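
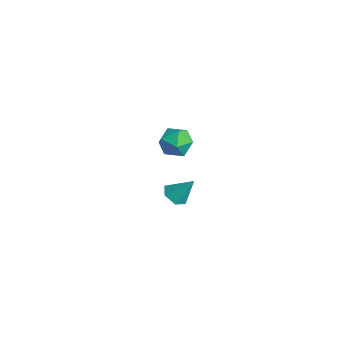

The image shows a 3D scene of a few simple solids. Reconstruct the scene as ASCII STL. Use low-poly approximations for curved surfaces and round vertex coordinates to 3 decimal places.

solid 
facet normal -0.831 0.481 0.280
outer loop
vertex 0.107 0.052 2.594
vertex 0.152 -0.348 3.415
vertex 0.569 0.454 3.273
endloop
endfacet
facet normal -0.463 0.864 -0.196
outer loop
vertex 0.107 0.052 2.594
vertex 0.569 0.454 3.273
vertex 0.915 0.447 2.426
endloop
endfacet
facet normal -0.395 0.472 -0.789
outer loop
vertex 0.107 0.052 2.594
vertex 0.915 0.447 2.426
vertex 0.712 -0.36 2.045
endloop
endfacet
facet normal -0.719 -0.153 -0.678
outer loop
vertex 0.107 0.052 2.594
vertex 0.712 -0.36 2.045
vertex 0.24 -0.85 2.656
endloop
endfacet
facet normal -0.989 -0.147 -0.017
outer loop
vertex 0.107 0.052 2.594
vertex 0.24 -0.85 2.656
vertex 0.152 -0.348 3.415
endloop
endfacet
facet normal 0.190 0.979 0.070
outer loop
vertex 0.915 0.447 2.426
vertex 0.569 0.454 3.273
vertex 1.46 0.29 3.144
endloop
endfacet
facet normal -0.405 0.360 0.840
outer loop
vertex 0.569 0.454 3.273
vertex 0.152 -0.348 3.415
vertex 0.988 -0.2 3.755
endloop
endfacet
facet normal -0.662 -0.658 0.359
outer loop
vertex 0.152 -0.348 3.415
vertex 0.24 -0.85 2.656
vertex 0.785 -1.007 3.374
endloop
endfacet
facet normal -0.226 -0.668 -0.710
outer loop
vertex 0.24 -0.85 2.656
vertex 0.712 -0.36 2.045
vertex 1.131 -1.014 2.527
endloop
endfacet
facet normal 0.301 0.344 -0.889
outer loop
vertex 0.712 -0.36 2.045
vertex 0.915 0.447 2.426
vertex 1.548 -0.212 2.385
endloop
endfacet
facet normal 0.719 0.153 0.678
outer loop
vertex 1.593 -0.612 3.206
vertex 1.46 0.29 3.144
vertex 0.988 -0.2 3.755
endloop
endfacet
facet normal 0.395 -0.472 0.789
outer loop
vertex 1.593 -0.612 3.206
vertex 0.988 -0.2 3.755
vertex 0.785 -1.007 3.374
endloop
endfacet
facet normal 0.463 -0.864 0.196
outer loop
vertex 1.593 -0.612 3.206
vertex 0.785 -1.007 3.374
vertex 1.131 -1.014 2.527
endloop
endfacet
facet normal 0.831 -0.481 -0.280
outer loop
vertex 1.593 -0.612 3.206
vertex 1.131 -1.014 2.527
vertex 1.548 -0.212 2.385
endloop
endfacet
facet normal 0.989 0.147 0.017
outer loop
vertex 1.593 -0.612 3.206
vertex 1.548 -0.212 2.385
vertex 1.46 0.29 3.144
endloop
endfacet
facet normal 0.226 0.668 0.710
outer loop
vertex 0.988 -0.2 3.755
vertex 1.46 0.29 3.144
vertex 0.569 0.454 3.273
endloop
endfacet
facet normal -0.301 -0.344 0.889
outer loop
vertex 0.785 -1.007 3.374
vertex 0.988 -0.2 3.755
vertex 0.152 -0.348 3.415
endloop
endfacet
facet normal -0.190 -0.979 -0.070
outer loop
vertex 1.131 -1.014 2.527
vertex 0.785 -1.007 3.374
vertex 0.24 -0.85 2.656
endloop
endfacet
facet normal 0.405 -0.360 -0.840
outer loop
vertex 1.548 -0.212 2.385
vertex 1.131 -1.014 2.527
vertex 0.712 -0.36 2.045
endloop
endfacet
facet normal 0.662 0.658 -0.359
outer loop
vertex 1.46 0.29 3.144
vertex 1.548 -0.212 2.385
vertex 0.915 0.447 2.426
endloop
endfacet
facet normal -0.358 -0.509 -0.783
outer loop
vertex -1.409 0.835 -3.838
vertex -2.068 1.158 -3.747
vertex -1.559 1.471 -4.183
endloop
endfacet
facet normal 0.979 0.193 -0.070
outer loop
vertex -1.409 0.835 -3.838
vertex -1.559 1.471 -4.183
vertex -1.532 1.922 -2.573
endloop
endfacet
facet normal -0.357 -0.510 -0.783
outer loop
vertex -1.559 1.471 -4.183
vertex -2.068 1.158 -3.747
vertex -2.219 1.795 -4.093
endloop
endfacet
facet normal 0.398 0.882 -0.254
outer loop
vertex -1.559 1.471 -4.183
vertex -2.219 1.795 -4.093
vertex -1.532 1.922 -2.573
endloop
endfacet
facet normal -0.357 -0.510 -0.783
outer loop
vertex -2.219 1.795 -4.093
vertex -2.068 1.158 -3.747
vertex -2.728 1.481 -3.656
endloop
endfacet
facet normal -0.441 0.889 0.125
outer loop
vertex -2.219 1.795 -4.093
vertex -2.728 1.481 -3.656
vertex -1.532 1.922 -2.573
endloop
endfacet
facet normal -0.357 -0.509 -0.783
outer loop
vertex -2.728 1.481 -3.656
vertex -2.068 1.158 -3.747
vertex -2.577 0.845 -3.311
endloop
endfacet
facet normal -0.698 0.207 0.686
outer loop
vertex -2.728 1.481 -3.656
vertex -2.577 0.845 -3.311
vertex -1.532 1.922 -2.573
endloop
endfacet
facet normal -0.358 -0.508 -0.783
outer loop
vertex -2.577 0.845 -3.311
vertex -2.068 1.158 -3.747
vertex -1.918 0.521 -3.402
endloop
endfacet
facet normal -0.117 -0.482 0.869
outer loop
vertex -2.577 0.845 -3.311
vertex -1.918 0.521 -3.402
vertex -1.532 1.922 -2.573
endloop
endfacet
facet normal -0.357 -0.508 -0.783
outer loop
vertex -1.918 0.521 -3.402
vertex -2.068 1.158 -3.747
vertex -1.409 0.835 -3.838
endloop
endfacet
facet normal 0.722 -0.489 0.490
outer loop
vertex -1.918 0.521 -3.402
vertex -1.409 0.835 -3.838
vertex -1.532 1.922 -2.573
endloop
endfacet

endsolid


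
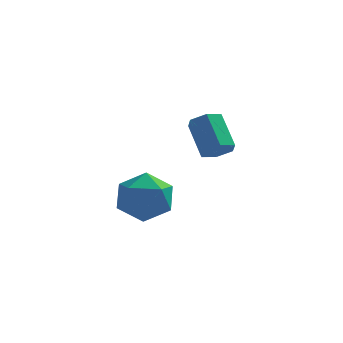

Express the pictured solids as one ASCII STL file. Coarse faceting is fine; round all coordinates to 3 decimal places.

solid 
facet normal -0.546 -0.005 0.838
outer loop
vertex -4.301 3.037 -1.61
vertex -3.784 1.959 -1.28
vertex -3.262 3.029 -0.933
endloop
endfacet
facet normal -0.405 0.663 0.630
outer loop
vertex -4.301 3.037 -1.61
vertex -3.262 3.029 -0.933
vertex -3.388 3.838 -1.865
endloop
endfacet
facet normal -0.664 0.747 -0.030
outer loop
vertex -4.301 3.037 -1.61
vertex -3.388 3.838 -1.865
vertex -3.989 3.267 -2.789
endloop
endfacet
facet normal -0.964 0.131 -0.230
outer loop
vertex -4.301 3.037 -1.61
vertex -3.989 3.267 -2.789
vertex -4.233 2.106 -2.427
endloop
endfacet
facet normal -0.892 -0.334 0.306
outer loop
vertex -4.301 3.037 -1.61
vertex -4.233 2.106 -2.427
vertex -3.784 1.959 -1.28
endloop
endfacet
facet normal 0.304 0.739 0.601
outer loop
vertex -3.388 3.838 -1.865
vertex -3.262 3.029 -0.933
vertex -2.307 3.254 -1.693
endloop
endfacet
facet normal 0.076 -0.341 0.937
outer loop
vertex -3.262 3.029 -0.933
vertex -3.784 1.959 -1.28
vertex -2.551 2.093 -1.331
endloop
endfacet
facet normal -0.483 -0.872 0.077
outer loop
vertex -3.784 1.959 -1.28
vertex -4.233 2.106 -2.427
vertex -3.152 1.522 -2.255
endloop
endfacet
facet normal -0.601 -0.120 -0.790
outer loop
vertex -4.233 2.106 -2.427
vertex -3.989 3.267 -2.789
vertex -3.278 2.331 -3.187
endloop
endfacet
facet normal -0.115 0.877 -0.467
outer loop
vertex -3.989 3.267 -2.789
vertex -3.388 3.838 -1.865
vertex -2.756 3.401 -2.84
endloop
endfacet
facet normal 0.964 -0.131 0.230
outer loop
vertex -2.239 2.323 -2.51
vertex -2.307 3.254 -1.693
vertex -2.551 2.093 -1.331
endloop
endfacet
facet normal 0.664 -0.747 0.030
outer loop
vertex -2.239 2.323 -2.51
vertex -2.551 2.093 -1.331
vertex -3.152 1.522 -2.255
endloop
endfacet
facet normal 0.405 -0.663 -0.630
outer loop
vertex -2.239 2.323 -2.51
vertex -3.152 1.522 -2.255
vertex -3.278 2.331 -3.187
endloop
endfacet
facet normal 0.546 0.005 -0.838
outer loop
vertex -2.239 2.323 -2.51
vertex -3.278 2.331 -3.187
vertex -2.756 3.401 -2.84
endloop
endfacet
facet normal 0.892 0.334 -0.306
outer loop
vertex -2.239 2.323 -2.51
vertex -2.756 3.401 -2.84
vertex -2.307 3.254 -1.693
endloop
endfacet
facet normal 0.601 0.120 0.790
outer loop
vertex -2.551 2.093 -1.331
vertex -2.307 3.254 -1.693
vertex -3.262 3.029 -0.933
endloop
endfacet
facet normal 0.115 -0.877 0.467
outer loop
vertex -3.152 1.522 -2.255
vertex -2.551 2.093 -1.331
vertex -3.784 1.959 -1.28
endloop
endfacet
facet normal -0.304 -0.739 -0.601
outer loop
vertex -3.278 2.331 -3.187
vertex -3.152 1.522 -2.255
vertex -4.233 2.106 -2.427
endloop
endfacet
facet normal -0.076 0.341 -0.937
outer loop
vertex -2.756 3.401 -2.84
vertex -3.278 2.331 -3.187
vertex -3.989 3.267 -2.789
endloop
endfacet
facet normal 0.483 0.872 -0.077
outer loop
vertex -2.307 3.254 -1.693
vertex -2.756 3.401 -2.84
vertex -3.388 3.838 -1.865
endloop
endfacet
facet normal 0.381 -0.637 -0.670
outer loop
vertex 0.158 1.228 1.201
vertex -0.313 0.767 1.371
vertex -0.438 1.215 0.874
endloop
endfacet
facet normal 0.293 0.771 -0.565
outer loop
vertex 0.158 1.228 1.201
vertex -0.438 1.215 0.874
vertex -0.456 2.253 2.28
endloop
endfacet
facet normal 0.293 0.771 -0.565
outer loop
vertex -0.456 2.253 2.28
vertex -0.438 1.215 0.874
vertex -1.052 2.24 1.953
endloop
endfacet
facet normal -0.382 0.637 0.670
outer loop
vertex -0.456 2.253 2.28
vertex -1.052 2.24 1.953
vertex -0.927 1.793 2.449
endloop
endfacet
facet normal 0.381 -0.637 -0.670
outer loop
vertex -0.438 1.215 0.874
vertex -0.313 0.767 1.371
vertex -0.909 0.754 1.044
endloop
endfacet
facet normal -0.613 0.369 -0.699
outer loop
vertex -0.438 1.215 0.874
vertex -0.909 0.754 1.044
vertex -1.052 2.24 1.953
endloop
endfacet
facet normal -0.612 0.369 -0.700
outer loop
vertex -1.052 2.24 1.953
vertex -0.909 0.754 1.044
vertex -1.523 1.78 2.122
endloop
endfacet
facet normal -0.382 0.637 0.670
outer loop
vertex -1.052 2.24 1.953
vertex -1.523 1.78 2.122
vertex -0.927 1.793 2.449
endloop
endfacet
facet normal 0.382 -0.637 -0.670
outer loop
vertex -0.909 0.754 1.044
vertex -0.313 0.767 1.371
vertex -0.784 0.307 1.54
endloop
endfacet
facet normal -0.906 -0.402 -0.134
outer loop
vertex -0.909 0.754 1.044
vertex -0.784 0.307 1.54
vertex -1.523 1.78 2.122
endloop
endfacet
facet normal -0.906 -0.402 -0.134
outer loop
vertex -1.523 1.78 2.122
vertex -0.784 0.307 1.54
vertex -1.398 1.332 2.619
endloop
endfacet
facet normal -0.381 0.637 0.670
outer loop
vertex -1.523 1.78 2.122
vertex -1.398 1.332 2.619
vertex -0.927 1.793 2.449
endloop
endfacet
facet normal 0.382 -0.637 -0.670
outer loop
vertex -0.784 0.307 1.54
vertex -0.313 0.767 1.371
vertex -0.188 0.32 1.867
endloop
endfacet
facet normal -0.293 -0.771 0.565
outer loop
vertex -0.784 0.307 1.54
vertex -0.188 0.32 1.867
vertex -1.398 1.332 2.619
endloop
endfacet
facet normal -0.293 -0.771 0.565
outer loop
vertex -1.398 1.332 2.619
vertex -0.188 0.32 1.867
vertex -0.802 1.345 2.946
endloop
endfacet
facet normal -0.381 0.637 0.670
outer loop
vertex -1.398 1.332 2.619
vertex -0.802 1.345 2.946
vertex -0.927 1.793 2.449
endloop
endfacet
facet normal 0.382 -0.637 -0.670
outer loop
vertex -0.188 0.32 1.867
vertex -0.313 0.767 1.371
vertex 0.283 0.78 1.698
endloop
endfacet
facet normal 0.612 -0.370 0.699
outer loop
vertex -0.188 0.32 1.867
vertex 0.283 0.78 1.698
vertex -0.802 1.345 2.946
endloop
endfacet
facet normal 0.613 -0.368 0.699
outer loop
vertex -0.802 1.345 2.946
vertex 0.283 0.78 1.698
vertex -0.331 1.806 2.776
endloop
endfacet
facet normal -0.381 0.637 0.670
outer loop
vertex -0.802 1.345 2.946
vertex -0.331 1.806 2.776
vertex -0.927 1.793 2.449
endloop
endfacet
facet normal 0.381 -0.637 -0.670
outer loop
vertex 0.283 0.78 1.698
vertex -0.313 0.767 1.371
vertex 0.158 1.228 1.201
endloop
endfacet
facet normal 0.906 0.401 0.134
outer loop
vertex 0.283 0.78 1.698
vertex 0.158 1.228 1.201
vertex -0.331 1.806 2.776
endloop
endfacet
facet normal 0.906 0.402 0.134
outer loop
vertex -0.331 1.806 2.776
vertex 0.158 1.228 1.201
vertex -0.456 2.253 2.28
endloop
endfacet
facet normal -0.382 0.637 0.670
outer loop
vertex -0.331 1.806 2.776
vertex -0.456 2.253 2.28
vertex -0.927 1.793 2.449
endloop
endfacet

endsolid


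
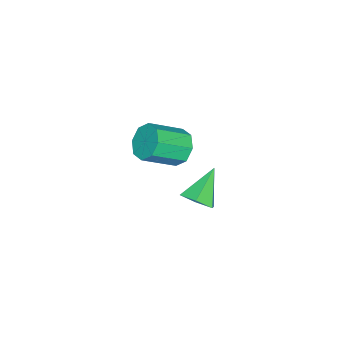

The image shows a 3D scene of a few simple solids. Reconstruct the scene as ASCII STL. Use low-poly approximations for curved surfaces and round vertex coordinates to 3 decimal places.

solid 
facet normal 0.731 -0.131 -0.670
outer loop
vertex 0.498 2.869 -2.09
vertex -0.217 2.648 -2.827
vertex 0.096 3.64 -2.679
endloop
endfacet
facet normal 0.239 0.665 0.708
outer loop
vertex 0.498 2.869 -2.09
vertex 0.096 3.64 -2.679
vertex -1.803 2.932 -1.373
endloop
endfacet
facet normal 0.731 -0.131 -0.670
outer loop
vertex 0.096 3.64 -2.679
vertex -0.217 2.648 -2.827
vertex -0.619 3.419 -3.416
endloop
endfacet
facet normal -0.328 0.944 0.035
outer loop
vertex 0.096 3.64 -2.679
vertex -0.619 3.419 -3.416
vertex -1.803 2.932 -1.373
endloop
endfacet
facet normal 0.731 -0.131 -0.670
outer loop
vertex -0.619 3.419 -3.416
vertex -0.217 2.648 -2.827
vertex -0.931 2.427 -3.563
endloop
endfacet
facet normal -0.849 0.328 -0.414
outer loop
vertex -0.619 3.419 -3.416
vertex -0.931 2.427 -3.563
vertex -1.803 2.932 -1.373
endloop
endfacet
facet normal 0.731 -0.131 -0.670
outer loop
vertex -0.931 2.427 -3.563
vertex -0.217 2.648 -2.827
vertex -0.529 1.657 -2.974
endloop
endfacet
facet normal -0.803 -0.565 -0.190
outer loop
vertex -0.931 2.427 -3.563
vertex -0.529 1.657 -2.974
vertex -1.803 2.932 -1.373
endloop
endfacet
facet normal 0.731 -0.131 -0.669
outer loop
vertex -0.529 1.657 -2.974
vertex -0.217 2.648 -2.827
vertex 0.185 1.878 -2.237
endloop
endfacet
facet normal -0.237 -0.843 0.483
outer loop
vertex -0.529 1.657 -2.974
vertex 0.185 1.878 -2.237
vertex -1.803 2.932 -1.373
endloop
endfacet
facet normal 0.731 -0.132 -0.670
outer loop
vertex 0.185 1.878 -2.237
vertex -0.217 2.648 -2.827
vertex 0.498 2.869 -2.09
endloop
endfacet
facet normal 0.284 -0.228 0.931
outer loop
vertex 0.185 1.878 -2.237
vertex 0.498 2.869 -2.09
vertex -1.803 2.932 -1.373
endloop
endfacet
facet normal -0.597 0.589 -0.544
outer loop
vertex 1.737 2.912 2.677
vertex 0.951 2.19 2.757
vertex 1.262 3.037 3.333
endloop
endfacet
facet normal 0.555 0.793 0.251
outer loop
vertex 1.737 2.912 2.677
vertex 1.262 3.037 3.333
vertex 3.014 1.651 3.843
endloop
endfacet
facet normal 0.555 0.793 0.250
outer loop
vertex 3.014 1.651 3.843
vertex 1.262 3.037 3.333
vertex 2.54 1.776 4.498
endloop
endfacet
facet normal 0.597 -0.589 0.544
outer loop
vertex 3.014 1.651 3.843
vertex 2.54 1.776 4.498
vertex 2.229 0.93 3.923
endloop
endfacet
facet normal -0.597 0.589 -0.544
outer loop
vertex 1.262 3.037 3.333
vertex 0.951 2.19 2.757
vertex 0.606 2.666 3.651
endloop
endfacet
facet normal -0.018 0.669 0.743
outer loop
vertex 1.262 3.037 3.333
vertex 0.606 2.666 3.651
vertex 2.54 1.776 4.498
endloop
endfacet
facet normal -0.017 0.669 0.743
outer loop
vertex 2.54 1.776 4.498
vertex 0.606 2.666 3.651
vertex 1.883 1.405 4.817
endloop
endfacet
facet normal 0.597 -0.589 0.544
outer loop
vertex 2.54 1.776 4.498
vertex 1.883 1.405 4.817
vertex 2.229 0.93 3.923
endloop
endfacet
facet normal -0.596 0.590 -0.544
outer loop
vertex 0.606 2.666 3.651
vertex 0.951 2.19 2.757
vertex 0.151 2.017 3.446
endloop
endfacet
facet normal -0.579 0.153 0.800
outer loop
vertex 0.606 2.666 3.651
vertex 0.151 2.017 3.446
vertex 1.883 1.405 4.817
endloop
endfacet
facet normal -0.580 0.152 0.800
outer loop
vertex 1.883 1.405 4.817
vertex 0.151 2.017 3.446
vertex 1.428 0.756 4.611
endloop
endfacet
facet normal 0.596 -0.590 0.544
outer loop
vertex 1.883 1.405 4.817
vertex 1.428 0.756 4.611
vertex 2.229 0.93 3.923
endloop
endfacet
facet normal -0.597 0.589 -0.545
outer loop
vertex 0.151 2.017 3.446
vertex 0.951 2.19 2.757
vertex 0.166 1.469 2.837
endloop
endfacet
facet normal -0.802 -0.454 0.388
outer loop
vertex 0.151 2.017 3.446
vertex 0.166 1.469 2.837
vertex 1.428 0.756 4.611
endloop
endfacet
facet normal -0.802 -0.453 0.389
outer loop
vertex 1.428 0.756 4.611
vertex 0.166 1.469 2.837
vertex 1.443 0.208 4.003
endloop
endfacet
facet normal 0.596 -0.589 0.545
outer loop
vertex 1.428 0.756 4.611
vertex 1.443 0.208 4.003
vertex 2.229 0.93 3.923
endloop
endfacet
facet normal -0.597 0.589 -0.544
outer loop
vertex 0.166 1.469 2.837
vertex 0.951 2.19 2.757
vertex 0.64 1.344 2.182
endloop
endfacet
facet normal -0.555 -0.793 -0.250
outer loop
vertex 0.166 1.469 2.837
vertex 0.64 1.344 2.182
vertex 1.443 0.208 4.003
endloop
endfacet
facet normal -0.555 -0.793 -0.250
outer loop
vertex 1.443 0.208 4.003
vertex 0.64 1.344 2.182
vertex 1.918 0.083 3.347
endloop
endfacet
facet normal 0.597 -0.589 0.544
outer loop
vertex 1.443 0.208 4.003
vertex 1.918 0.083 3.347
vertex 2.229 0.93 3.923
endloop
endfacet
facet normal -0.597 0.589 -0.544
outer loop
vertex 0.64 1.344 2.182
vertex 0.951 2.19 2.757
vertex 1.297 1.715 1.863
endloop
endfacet
facet normal 0.017 -0.669 -0.743
outer loop
vertex 0.64 1.344 2.182
vertex 1.297 1.715 1.863
vertex 1.918 0.083 3.347
endloop
endfacet
facet normal 0.018 -0.669 -0.743
outer loop
vertex 1.918 0.083 3.347
vertex 1.297 1.715 1.863
vertex 2.574 0.454 3.029
endloop
endfacet
facet normal 0.597 -0.589 0.544
outer loop
vertex 1.918 0.083 3.347
vertex 2.574 0.454 3.029
vertex 2.229 0.93 3.923
endloop
endfacet
facet normal -0.596 0.590 -0.544
outer loop
vertex 1.297 1.715 1.863
vertex 0.951 2.19 2.757
vertex 1.752 2.364 2.069
endloop
endfacet
facet normal 0.580 -0.153 -0.800
outer loop
vertex 1.297 1.715 1.863
vertex 1.752 2.364 2.069
vertex 2.574 0.454 3.029
endloop
endfacet
facet normal 0.579 -0.153 -0.801
outer loop
vertex 2.574 0.454 3.029
vertex 1.752 2.364 2.069
vertex 3.029 1.103 3.234
endloop
endfacet
facet normal 0.596 -0.590 0.544
outer loop
vertex 2.574 0.454 3.029
vertex 3.029 1.103 3.234
vertex 2.229 0.93 3.923
endloop
endfacet
facet normal -0.596 0.589 -0.545
outer loop
vertex 1.752 2.364 2.069
vertex 0.951 2.19 2.757
vertex 1.737 2.912 2.677
endloop
endfacet
facet normal 0.802 0.453 -0.389
outer loop
vertex 1.752 2.364 2.069
vertex 1.737 2.912 2.677
vertex 3.029 1.103 3.234
endloop
endfacet
facet normal 0.802 0.453 -0.388
outer loop
vertex 3.029 1.103 3.234
vertex 1.737 2.912 2.677
vertex 3.014 1.651 3.843
endloop
endfacet
facet normal 0.597 -0.589 0.545
outer loop
vertex 3.029 1.103 3.234
vertex 3.014 1.651 3.843
vertex 2.229 0.93 3.923
endloop
endfacet

endsolid


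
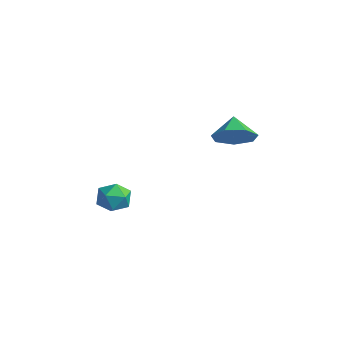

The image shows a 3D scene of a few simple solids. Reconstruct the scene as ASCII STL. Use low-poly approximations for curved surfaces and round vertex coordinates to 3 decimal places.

solid 
facet normal -0.592 0.114 0.798
outer loop
vertex -2.912 -0.833 0.254
vertex -2.878 -1.578 0.386
vertex -2.367 -1.114 0.699
endloop
endfacet
facet normal -0.200 0.699 0.686
outer loop
vertex -2.912 -0.833 0.254
vertex -2.367 -1.114 0.699
vertex -2.204 -0.573 0.195
endloop
endfacet
facet normal -0.342 0.939 0.030
outer loop
vertex -2.912 -0.833 0.254
vertex -2.204 -0.573 0.195
vertex -2.612 -0.702 -0.429
endloop
endfacet
facet normal -0.823 0.502 -0.265
outer loop
vertex -2.912 -0.833 0.254
vertex -2.612 -0.702 -0.429
vertex -3.029 -1.324 -0.311
endloop
endfacet
facet normal -0.978 -0.008 0.209
outer loop
vertex -2.912 -0.833 0.254
vertex -3.029 -1.324 -0.311
vertex -2.878 -1.578 0.386
endloop
endfacet
facet normal 0.488 0.512 0.707
outer loop
vertex -2.204 -0.573 0.195
vertex -2.367 -1.114 0.699
vertex -1.731 -1.156 0.291
endloop
endfacet
facet normal -0.148 -0.436 0.888
outer loop
vertex -2.367 -1.114 0.699
vertex -2.878 -1.578 0.386
vertex -2.148 -1.778 0.409
endloop
endfacet
facet normal -0.770 -0.635 -0.065
outer loop
vertex -2.878 -1.578 0.386
vertex -3.029 -1.324 -0.311
vertex -2.556 -1.907 -0.215
endloop
endfacet
facet normal -0.521 0.191 -0.832
outer loop
vertex -3.029 -1.324 -0.311
vertex -2.612 -0.702 -0.429
vertex -2.393 -1.366 -0.719
endloop
endfacet
facet normal 0.257 0.899 -0.354
outer loop
vertex -2.612 -0.702 -0.429
vertex -2.204 -0.573 0.195
vertex -1.882 -0.902 -0.406
endloop
endfacet
facet normal 0.823 -0.502 0.265
outer loop
vertex -1.848 -1.647 -0.274
vertex -1.731 -1.156 0.291
vertex -2.148 -1.778 0.409
endloop
endfacet
facet normal 0.342 -0.939 -0.030
outer loop
vertex -1.848 -1.647 -0.274
vertex -2.148 -1.778 0.409
vertex -2.556 -1.907 -0.215
endloop
endfacet
facet normal 0.200 -0.699 -0.686
outer loop
vertex -1.848 -1.647 -0.274
vertex -2.556 -1.907 -0.215
vertex -2.393 -1.366 -0.719
endloop
endfacet
facet normal 0.592 -0.114 -0.798
outer loop
vertex -1.848 -1.647 -0.274
vertex -2.393 -1.366 -0.719
vertex -1.882 -0.902 -0.406
endloop
endfacet
facet normal 0.978 0.008 -0.209
outer loop
vertex -1.848 -1.647 -0.274
vertex -1.882 -0.902 -0.406
vertex -1.731 -1.156 0.291
endloop
endfacet
facet normal 0.521 -0.191 0.832
outer loop
vertex -2.148 -1.778 0.409
vertex -1.731 -1.156 0.291
vertex -2.367 -1.114 0.699
endloop
endfacet
facet normal -0.257 -0.899 0.354
outer loop
vertex -2.556 -1.907 -0.215
vertex -2.148 -1.778 0.409
vertex -2.878 -1.578 0.386
endloop
endfacet
facet normal -0.488 -0.512 -0.707
outer loop
vertex -2.393 -1.366 -0.719
vertex -2.556 -1.907 -0.215
vertex -3.029 -1.324 -0.311
endloop
endfacet
facet normal 0.148 0.436 -0.888
outer loop
vertex -1.882 -0.902 -0.406
vertex -2.393 -1.366 -0.719
vertex -2.612 -0.702 -0.429
endloop
endfacet
facet normal 0.770 0.635 0.065
outer loop
vertex -1.731 -1.156 0.291
vertex -1.882 -0.902 -0.406
vertex -2.204 -0.573 0.195
endloop
endfacet
facet normal 0.642 -0.464 -0.610
outer loop
vertex -0.624 3.673 2.776
vertex -1.27 3.657 2.108
vertex -0.632 4.311 2.282
endloop
endfacet
facet normal 0.216 0.599 0.771
outer loop
vertex -0.624 3.673 2.776
vertex -0.632 4.311 2.282
vertex -1.97 4.163 2.772
endloop
endfacet
facet normal 0.642 -0.465 -0.609
outer loop
vertex -0.632 4.311 2.282
vertex -1.27 3.657 2.108
vertex -1.121 4.456 1.656
endloop
endfacet
facet normal -0.019 0.971 0.240
outer loop
vertex -0.632 4.311 2.282
vertex -1.121 4.456 1.656
vertex -1.97 4.163 2.772
endloop
endfacet
facet normal 0.642 -0.465 -0.610
outer loop
vertex -1.121 4.456 1.656
vertex -1.27 3.657 2.108
vertex -1.722 4.0 1.371
endloop
endfacet
facet normal -0.534 0.823 -0.190
outer loop
vertex -1.121 4.456 1.656
vertex -1.722 4.0 1.371
vertex -1.97 4.163 2.772
endloop
endfacet
facet normal 0.642 -0.464 -0.610
outer loop
vertex -1.722 4.0 1.371
vertex -1.27 3.657 2.108
vertex -1.983 3.285 1.64
endloop
endfacet
facet normal -0.942 0.269 -0.198
outer loop
vertex -1.722 4.0 1.371
vertex -1.983 3.285 1.64
vertex -1.97 4.163 2.772
endloop
endfacet
facet normal 0.642 -0.464 -0.610
outer loop
vertex -1.983 3.285 1.64
vertex -1.27 3.657 2.108
vertex -1.707 2.85 2.262
endloop
endfacet
facet normal -0.935 -0.274 0.223
outer loop
vertex -1.983 3.285 1.64
vertex -1.707 2.85 2.262
vertex -1.97 4.163 2.772
endloop
endfacet
facet normal 0.642 -0.464 -0.610
outer loop
vertex -1.707 2.85 2.262
vertex -1.27 3.657 2.108
vertex -1.102 3.023 2.767
endloop
endfacet
facet normal -0.518 -0.398 0.757
outer loop
vertex -1.707 2.85 2.262
vertex -1.102 3.023 2.767
vertex -1.97 4.163 2.772
endloop
endfacet
facet normal 0.642 -0.464 -0.610
outer loop
vertex -1.102 3.023 2.767
vertex -1.27 3.657 2.108
vertex -0.624 3.673 2.776
endloop
endfacet
facet normal -0.006 -0.009 1.000
outer loop
vertex -1.102 3.023 2.767
vertex -0.624 3.673 2.776
vertex -1.97 4.163 2.772
endloop
endfacet

endsolid


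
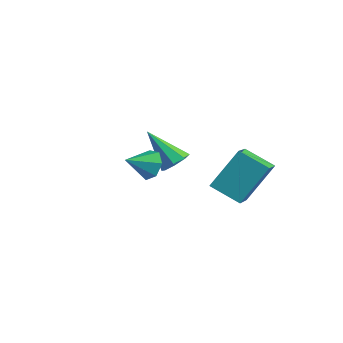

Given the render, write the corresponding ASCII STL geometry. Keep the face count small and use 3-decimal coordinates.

solid 
facet normal 0.268 0.826 -0.495
outer loop
vertex 2.03 -3.808 0.093
vertex 1.44 -3.527 0.242
vertex 2.013 -3.505 0.589
endloop
endfacet
facet normal 0.721 -0.580 0.379
outer loop
vertex 2.03 -3.808 0.093
vertex 2.013 -3.505 0.589
vertex 1.14 -4.453 0.798
endloop
endfacet
facet normal 0.268 0.827 -0.495
outer loop
vertex 2.013 -3.505 0.589
vertex 1.44 -3.527 0.242
vertex 1.564 -3.219 0.824
endloop
endfacet
facet normal 0.382 -0.150 0.912
outer loop
vertex 2.013 -3.505 0.589
vertex 1.564 -3.219 0.824
vertex 1.14 -4.453 0.798
endloop
endfacet
facet normal 0.269 0.827 -0.495
outer loop
vertex 1.564 -3.219 0.824
vertex 1.44 -3.527 0.242
vertex 1.022 -3.165 0.62
endloop
endfacet
facet normal -0.342 0.098 0.935
outer loop
vertex 1.564 -3.219 0.824
vertex 1.022 -3.165 0.62
vertex 1.14 -4.453 0.798
endloop
endfacet
facet normal 0.268 0.826 -0.495
outer loop
vertex 1.022 -3.165 0.62
vertex 1.44 -3.527 0.242
vertex 0.795 -3.384 0.132
endloop
endfacet
facet normal -0.902 -0.023 0.430
outer loop
vertex 1.022 -3.165 0.62
vertex 0.795 -3.384 0.132
vertex 1.14 -4.453 0.798
endloop
endfacet
facet normal 0.268 0.826 -0.496
outer loop
vertex 0.795 -3.384 0.132
vertex 1.44 -3.527 0.242
vertex 1.053 -3.711 -0.273
endloop
endfacet
facet normal -0.880 -0.421 -0.220
outer loop
vertex 0.795 -3.384 0.132
vertex 1.053 -3.711 -0.273
vertex 1.14 -4.453 0.798
endloop
endfacet
facet normal 0.268 0.825 -0.497
outer loop
vertex 1.053 -3.711 -0.273
vertex 1.44 -3.527 0.242
vertex 1.603 -3.9 -0.29
endloop
endfacet
facet normal -0.290 -0.797 -0.529
outer loop
vertex 1.053 -3.711 -0.273
vertex 1.603 -3.9 -0.29
vertex 1.14 -4.453 0.798
endloop
endfacet
facet normal 0.268 0.826 -0.497
outer loop
vertex 1.603 -3.9 -0.29
vertex 1.44 -3.527 0.242
vertex 2.03 -3.808 0.093
endloop
endfacet
facet normal 0.422 -0.868 -0.262
outer loop
vertex 1.603 -3.9 -0.29
vertex 2.03 -3.808 0.093
vertex 1.14 -4.453 0.798
endloop
endfacet
facet normal 0.670 0.178 -0.720
outer loop
vertex -0.591 0.151 -2.242
vertex -1.07 0.122 -2.695
vertex -0.803 0.601 -2.328
endloop
endfacet
facet normal 0.367 0.338 0.867
outer loop
vertex -0.591 0.151 -2.242
vertex -0.803 0.601 -2.328
vertex -2.29 -0.202 -1.385
endloop
endfacet
facet normal 0.671 0.178 -0.720
outer loop
vertex -0.803 0.601 -2.328
vertex -1.07 0.122 -2.695
vertex -1.171 0.771 -2.629
endloop
endfacet
facet normal -0.084 0.820 0.566
outer loop
vertex -0.803 0.601 -2.328
vertex -1.171 0.771 -2.629
vertex -2.29 -0.202 -1.385
endloop
endfacet
facet normal 0.671 0.178 -0.720
outer loop
vertex -1.171 0.771 -2.629
vertex -1.07 0.122 -2.695
vertex -1.48 0.561 -2.969
endloop
endfacet
facet normal -0.611 0.789 0.068
outer loop
vertex -1.171 0.771 -2.629
vertex -1.48 0.561 -2.969
vertex -2.29 -0.202 -1.385
endloop
endfacet
facet normal 0.671 0.177 -0.720
outer loop
vertex -1.48 0.561 -2.969
vertex -1.07 0.122 -2.695
vertex -1.549 0.094 -3.148
endloop
endfacet
facet normal -0.905 0.262 -0.336
outer loop
vertex -1.48 0.561 -2.969
vertex -1.549 0.094 -3.148
vertex -2.29 -0.202 -1.385
endloop
endfacet
facet normal 0.670 0.180 -0.720
outer loop
vertex -1.549 0.094 -3.148
vertex -1.07 0.122 -2.695
vertex -1.337 -0.356 -3.063
endloop
endfacet
facet normal -0.793 -0.451 -0.409
outer loop
vertex -1.549 0.094 -3.148
vertex -1.337 -0.356 -3.063
vertex -2.29 -0.202 -1.385
endloop
endfacet
facet normal 0.670 0.180 -0.720
outer loop
vertex -1.337 -0.356 -3.063
vertex -1.07 0.122 -2.695
vertex -0.968 -0.526 -2.762
endloop
endfacet
facet normal -0.342 -0.934 -0.108
outer loop
vertex -1.337 -0.356 -3.063
vertex -0.968 -0.526 -2.762
vertex -2.29 -0.202 -1.385
endloop
endfacet
facet normal 0.670 0.180 -0.720
outer loop
vertex -0.968 -0.526 -2.762
vertex -1.07 0.122 -2.695
vertex -0.659 -0.316 -2.422
endloop
endfacet
facet normal 0.185 -0.902 0.390
outer loop
vertex -0.968 -0.526 -2.762
vertex -0.659 -0.316 -2.422
vertex -2.29 -0.202 -1.385
endloop
endfacet
facet normal 0.670 0.180 -0.720
outer loop
vertex -0.659 -0.316 -2.422
vertex -1.07 0.122 -2.695
vertex -0.591 0.151 -2.242
endloop
endfacet
facet normal 0.478 -0.376 0.794
outer loop
vertex -0.659 -0.316 -2.422
vertex -0.591 0.151 -2.242
vertex -2.29 -0.202 -1.385
endloop
endfacet
facet normal -0.865 -0.294 0.406
outer loop
vertex 2.639 -0.327 0.032
vertex 1.848 0.838 -0.81
vertex 2.381 -1.529 -1.39
endloop
endfacet
facet normal 0.482 -0.710 0.513
outer loop
vertex 3.532 -1.138 -1.93
vertex 2.639 -0.327 0.032
vertex 2.381 -1.529 -1.39
endloop
endfacet
facet normal -0.865 -0.294 0.406
outer loop
vertex 2.381 -1.529 -1.39
vertex 1.848 0.838 -0.81
vertex 1.59 -0.365 -2.232
endloop
endfacet
facet normal -0.137 -0.640 -0.756
outer loop
vertex 1.59 -0.365 -2.232
vertex 3.532 -1.138 -1.93
vertex 2.381 -1.529 -1.39
endloop
endfacet
facet normal 0.137 0.640 0.756
outer loop
vertex 2.639 -0.327 0.032
vertex 2.999 1.229 -1.35
vertex 1.848 0.838 -0.81
endloop
endfacet
facet normal 0.482 -0.710 0.513
outer loop
vertex 3.79 0.065 -0.508
vertex 2.639 -0.327 0.032
vertex 3.532 -1.138 -1.93
endloop
endfacet
facet normal 0.137 0.640 0.756
outer loop
vertex 3.79 0.065 -0.508
vertex 2.999 1.229 -1.35
vertex 2.639 -0.327 0.032
endloop
endfacet
facet normal -0.482 0.710 -0.513
outer loop
vertex 1.848 0.838 -0.81
vertex 2.999 1.229 -1.35
vertex 1.59 -0.365 -2.232
endloop
endfacet
facet normal -0.137 -0.640 -0.756
outer loop
vertex 2.741 0.027 -2.772
vertex 3.532 -1.138 -1.93
vertex 1.59 -0.365 -2.232
endloop
endfacet
facet normal -0.482 0.710 -0.513
outer loop
vertex 1.59 -0.365 -2.232
vertex 2.999 1.229 -1.35
vertex 2.741 0.027 -2.772
endloop
endfacet
facet normal 0.865 0.294 -0.406
outer loop
vertex 2.741 0.027 -2.772
vertex 3.79 0.065 -0.508
vertex 3.532 -1.138 -1.93
endloop
endfacet
facet normal 0.865 0.294 -0.406
outer loop
vertex 2.999 1.229 -1.35
vertex 3.79 0.065 -0.508
vertex 2.741 0.027 -2.772
endloop
endfacet

endsolid


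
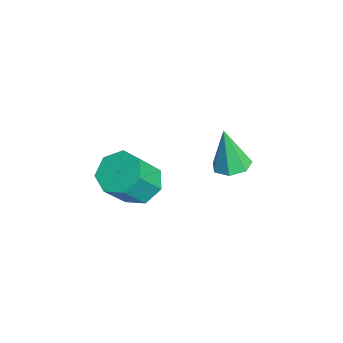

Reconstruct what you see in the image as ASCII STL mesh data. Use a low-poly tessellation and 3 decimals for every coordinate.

solid 
facet normal -0.306 0.500 -0.810
outer loop
vertex 1.722 -3.365 2.556
vertex 0.686 -3.402 2.924
vertex 1.452 -2.635 3.108
endloop
endfacet
facet normal 0.909 0.406 -0.092
outer loop
vertex 1.722 -3.365 2.556
vertex 1.452 -2.635 3.108
vertex 2.33 -4.36 4.168
endloop
endfacet
facet normal 0.909 0.406 -0.092
outer loop
vertex 2.33 -4.36 4.168
vertex 1.452 -2.635 3.108
vertex 2.06 -3.63 4.721
endloop
endfacet
facet normal 0.306 -0.500 0.810
outer loop
vertex 2.33 -4.36 4.168
vertex 2.06 -3.63 4.721
vertex 1.294 -4.398 4.536
endloop
endfacet
facet normal -0.306 0.500 -0.810
outer loop
vertex 1.452 -2.635 3.108
vertex 0.686 -3.402 2.924
vertex 0.605 -2.483 3.522
endloop
endfacet
facet normal 0.346 0.851 0.395
outer loop
vertex 1.452 -2.635 3.108
vertex 0.605 -2.483 3.522
vertex 2.06 -3.63 4.721
endloop
endfacet
facet normal 0.346 0.851 0.395
outer loop
vertex 2.06 -3.63 4.721
vertex 0.605 -2.483 3.522
vertex 1.214 -3.478 5.134
endloop
endfacet
facet normal 0.306 -0.500 0.810
outer loop
vertex 2.06 -3.63 4.721
vertex 1.214 -3.478 5.134
vertex 1.294 -4.398 4.536
endloop
endfacet
facet normal -0.306 0.500 -0.810
outer loop
vertex 0.605 -2.483 3.522
vertex 0.686 -3.402 2.924
vertex -0.181 -3.023 3.485
endloop
endfacet
facet normal -0.478 0.655 0.585
outer loop
vertex 0.605 -2.483 3.522
vertex -0.181 -3.023 3.485
vertex 1.214 -3.478 5.134
endloop
endfacet
facet normal -0.477 0.656 0.585
outer loop
vertex 1.214 -3.478 5.134
vertex -0.181 -3.023 3.485
vertex 0.427 -4.018 5.097
endloop
endfacet
facet normal 0.305 -0.500 0.810
outer loop
vertex 1.214 -3.478 5.134
vertex 0.427 -4.018 5.097
vertex 1.294 -4.398 4.536
endloop
endfacet
facet normal -0.306 0.500 -0.810
outer loop
vertex -0.181 -3.023 3.485
vertex 0.686 -3.402 2.924
vertex -0.314 -3.849 3.026
endloop
endfacet
facet normal -0.942 -0.034 0.334
outer loop
vertex -0.181 -3.023 3.485
vertex -0.314 -3.849 3.026
vertex 0.427 -4.018 5.097
endloop
endfacet
facet normal -0.942 -0.034 0.334
outer loop
vertex 0.427 -4.018 5.097
vertex -0.314 -3.849 3.026
vertex 0.294 -4.844 4.638
endloop
endfacet
facet normal 0.306 -0.500 0.811
outer loop
vertex 0.427 -4.018 5.097
vertex 0.294 -4.844 4.638
vertex 1.294 -4.398 4.536
endloop
endfacet
facet normal -0.306 0.500 -0.810
outer loop
vertex -0.314 -3.849 3.026
vertex 0.686 -3.402 2.924
vertex 0.305 -4.339 2.49
endloop
endfacet
facet normal -0.697 -0.697 -0.167
outer loop
vertex -0.314 -3.849 3.026
vertex 0.305 -4.339 2.49
vertex 0.294 -4.844 4.638
endloop
endfacet
facet normal -0.696 -0.698 -0.168
outer loop
vertex 0.294 -4.844 4.638
vertex 0.305 -4.339 2.49
vertex 0.914 -5.334 4.102
endloop
endfacet
facet normal 0.306 -0.500 0.810
outer loop
vertex 0.294 -4.844 4.638
vertex 0.914 -5.334 4.102
vertex 1.294 -4.398 4.536
endloop
endfacet
facet normal -0.306 0.500 -0.810
outer loop
vertex 0.305 -4.339 2.49
vertex 0.686 -3.402 2.924
vertex 1.212 -4.123 2.281
endloop
endfacet
facet normal 0.074 -0.836 -0.544
outer loop
vertex 0.305 -4.339 2.49
vertex 1.212 -4.123 2.281
vertex 0.914 -5.334 4.102
endloop
endfacet
facet normal 0.074 -0.836 -0.544
outer loop
vertex 0.914 -5.334 4.102
vertex 1.212 -4.123 2.281
vertex 1.82 -5.118 3.893
endloop
endfacet
facet normal 0.306 -0.500 0.810
outer loop
vertex 0.914 -5.334 4.102
vertex 1.82 -5.118 3.893
vertex 1.294 -4.398 4.536
endloop
endfacet
facet normal -0.306 0.500 -0.810
outer loop
vertex 1.212 -4.123 2.281
vertex 0.686 -3.402 2.924
vertex 1.722 -3.365 2.556
endloop
endfacet
facet normal 0.788 -0.345 -0.510
outer loop
vertex 1.212 -4.123 2.281
vertex 1.722 -3.365 2.556
vertex 1.82 -5.118 3.893
endloop
endfacet
facet normal 0.788 -0.345 -0.510
outer loop
vertex 1.82 -5.118 3.893
vertex 1.722 -3.365 2.556
vertex 2.33 -4.36 4.168
endloop
endfacet
facet normal 0.306 -0.500 0.810
outer loop
vertex 1.82 -5.118 3.893
vertex 2.33 -4.36 4.168
vertex 1.294 -4.398 4.536
endloop
endfacet
facet normal 0.192 0.138 -0.972
outer loop
vertex 0.468 0.505 2.357
vertex -0.352 0.83 2.241
vertex 0.394 1.268 2.451
endloop
endfacet
facet normal 0.848 0.017 0.529
outer loop
vertex 0.468 0.505 2.357
vertex 0.394 1.268 2.451
vertex -0.768 0.53 4.339
endloop
endfacet
facet normal 0.192 0.139 -0.972
outer loop
vertex 0.394 1.268 2.451
vertex -0.352 0.83 2.241
vertex -0.243 1.701 2.387
endloop
endfacet
facet normal 0.433 0.717 0.547
outer loop
vertex 0.394 1.268 2.451
vertex -0.243 1.701 2.387
vertex -0.768 0.53 4.339
endloop
endfacet
facet normal 0.192 0.139 -0.971
outer loop
vertex -0.243 1.701 2.387
vertex -0.352 0.83 2.241
vertex -0.961 1.478 2.213
endloop
endfacet
facet normal -0.359 0.840 0.407
outer loop
vertex -0.243 1.701 2.387
vertex -0.961 1.478 2.213
vertex -0.768 0.53 4.339
endloop
endfacet
facet normal 0.192 0.139 -0.971
outer loop
vertex -0.961 1.478 2.213
vertex -0.352 0.83 2.241
vertex -1.221 0.767 2.06
endloop
endfacet
facet normal -0.931 0.294 0.216
outer loop
vertex -0.961 1.478 2.213
vertex -1.221 0.767 2.06
vertex -0.768 0.53 4.339
endloop
endfacet
facet normal 0.192 0.139 -0.971
outer loop
vertex -1.221 0.767 2.06
vertex -0.352 0.83 2.241
vertex -0.827 0.103 2.043
endloop
endfacet
facet normal -0.853 -0.509 0.117
outer loop
vertex -1.221 0.767 2.06
vertex -0.827 0.103 2.043
vertex -0.768 0.53 4.339
endloop
endfacet
facet normal 0.193 0.138 -0.971
outer loop
vertex -0.827 0.103 2.043
vertex -0.352 0.83 2.241
vertex -0.075 -0.014 2.176
endloop
endfacet
facet normal -0.183 -0.966 0.184
outer loop
vertex -0.827 0.103 2.043
vertex -0.075 -0.014 2.176
vertex -0.768 0.53 4.339
endloop
endfacet
facet normal 0.192 0.138 -0.972
outer loop
vertex -0.075 -0.014 2.176
vertex -0.352 0.83 2.241
vertex 0.468 0.505 2.357
endloop
endfacet
facet normal 0.575 -0.730 0.368
outer loop
vertex -0.075 -0.014 2.176
vertex 0.468 0.505 2.357
vertex -0.768 0.53 4.339
endloop
endfacet

endsolid


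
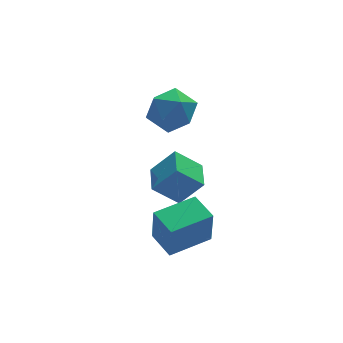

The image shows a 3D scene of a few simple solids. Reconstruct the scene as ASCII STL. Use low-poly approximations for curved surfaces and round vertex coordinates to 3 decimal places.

solid 
facet normal -0.260 0.660 0.705
outer loop
vertex 0.967 4.557 1.202
vertex 0.591 3.709 1.857
vertex 1.671 4.052 1.935
endloop
endfacet
facet normal 0.299 0.895 0.330
outer loop
vertex 0.967 4.557 1.202
vertex 1.671 4.052 1.935
vertex 2.032 4.316 0.891
endloop
endfacet
facet normal 0.106 0.928 -0.357
outer loop
vertex 0.967 4.557 1.202
vertex 2.032 4.316 0.891
vertex 1.175 4.136 0.168
endloop
endfacet
facet normal -0.572 0.713 -0.405
outer loop
vertex 0.967 4.557 1.202
vertex 1.175 4.136 0.168
vertex 0.285 3.761 0.765
endloop
endfacet
facet normal -0.799 0.547 0.250
outer loop
vertex 0.967 4.557 1.202
vertex 0.285 3.761 0.765
vertex 0.591 3.709 1.857
endloop
endfacet
facet normal 0.823 0.415 0.389
outer loop
vertex 2.032 4.316 0.891
vertex 1.671 4.052 1.935
vertex 2.315 3.319 1.355
endloop
endfacet
facet normal -0.083 0.034 0.996
outer loop
vertex 1.671 4.052 1.935
vertex 0.591 3.709 1.857
vertex 1.425 2.944 1.952
endloop
endfacet
facet normal -0.954 -0.150 0.260
outer loop
vertex 0.591 3.709 1.857
vertex 0.285 3.761 0.765
vertex 0.568 2.764 1.229
endloop
endfacet
facet normal -0.587 0.118 -0.801
outer loop
vertex 0.285 3.761 0.765
vertex 1.175 4.136 0.168
vertex 0.929 3.028 0.185
endloop
endfacet
facet normal 0.511 0.467 -0.722
outer loop
vertex 1.175 4.136 0.168
vertex 2.032 4.316 0.891
vertex 2.009 3.371 0.263
endloop
endfacet
facet normal 0.572 -0.713 0.405
outer loop
vertex 1.633 2.523 0.918
vertex 2.315 3.319 1.355
vertex 1.425 2.944 1.952
endloop
endfacet
facet normal -0.106 -0.928 0.357
outer loop
vertex 1.633 2.523 0.918
vertex 1.425 2.944 1.952
vertex 0.568 2.764 1.229
endloop
endfacet
facet normal -0.299 -0.895 -0.330
outer loop
vertex 1.633 2.523 0.918
vertex 0.568 2.764 1.229
vertex 0.929 3.028 0.185
endloop
endfacet
facet normal 0.260 -0.660 -0.705
outer loop
vertex 1.633 2.523 0.918
vertex 0.929 3.028 0.185
vertex 2.009 3.371 0.263
endloop
endfacet
facet normal 0.799 -0.547 -0.250
outer loop
vertex 1.633 2.523 0.918
vertex 2.009 3.371 0.263
vertex 2.315 3.319 1.355
endloop
endfacet
facet normal 0.587 -0.118 0.801
outer loop
vertex 1.425 2.944 1.952
vertex 2.315 3.319 1.355
vertex 1.671 4.052 1.935
endloop
endfacet
facet normal -0.511 -0.467 0.722
outer loop
vertex 0.568 2.764 1.229
vertex 1.425 2.944 1.952
vertex 0.591 3.709 1.857
endloop
endfacet
facet normal -0.823 -0.415 -0.389
outer loop
vertex 0.929 3.028 0.185
vertex 0.568 2.764 1.229
vertex 0.285 3.761 0.765
endloop
endfacet
facet normal 0.083 -0.034 -0.996
outer loop
vertex 2.009 3.371 0.263
vertex 0.929 3.028 0.185
vertex 1.175 4.136 0.168
endloop
endfacet
facet normal 0.954 0.150 -0.260
outer loop
vertex 2.315 3.319 1.355
vertex 2.009 3.371 0.263
vertex 2.032 4.316 0.891
endloop
endfacet
facet normal -0.988 -0.146 -0.055
outer loop
vertex -1.047 -1.947 -1.201
vertex -1.243 -0.698 -1.004
vertex -0.994 -1.674 -2.878
endloop
endfacet
facet normal 0.153 -0.976 -0.154
outer loop
vertex 0.843 -1.402 -2.776
vertex -1.047 -1.947 -1.201
vertex -0.994 -1.674 -2.878
endloop
endfacet
facet normal -0.988 -0.146 -0.055
outer loop
vertex -0.994 -1.674 -2.878
vertex -1.243 -0.698 -1.004
vertex -1.19 -0.425 -2.681
endloop
endfacet
facet normal 0.031 0.160 -0.987
outer loop
vertex -1.19 -0.425 -2.681
vertex 0.843 -1.402 -2.776
vertex -0.994 -1.674 -2.878
endloop
endfacet
facet normal -0.031 -0.160 0.987
outer loop
vertex -1.047 -1.947 -1.201
vertex 0.594 -0.426 -0.902
vertex -1.243 -0.698 -1.004
endloop
endfacet
facet normal 0.153 -0.976 -0.154
outer loop
vertex 0.79 -1.675 -1.099
vertex -1.047 -1.947 -1.201
vertex 0.843 -1.402 -2.776
endloop
endfacet
facet normal -0.031 -0.160 0.987
outer loop
vertex 0.79 -1.675 -1.099
vertex 0.594 -0.426 -0.902
vertex -1.047 -1.947 -1.201
endloop
endfacet
facet normal -0.153 0.976 0.154
outer loop
vertex -1.243 -0.698 -1.004
vertex 0.594 -0.426 -0.902
vertex -1.19 -0.425 -2.681
endloop
endfacet
facet normal 0.031 0.160 -0.987
outer loop
vertex 0.647 -0.153 -2.579
vertex 0.843 -1.402 -2.776
vertex -1.19 -0.425 -2.681
endloop
endfacet
facet normal -0.153 0.976 0.154
outer loop
vertex -1.19 -0.425 -2.681
vertex 0.594 -0.426 -0.902
vertex 0.647 -0.153 -2.579
endloop
endfacet
facet normal 0.988 0.146 0.055
outer loop
vertex 0.647 -0.153 -2.579
vertex 0.79 -1.675 -1.099
vertex 0.843 -1.402 -2.776
endloop
endfacet
facet normal 0.988 0.146 0.055
outer loop
vertex 0.594 -0.426 -0.902
vertex 0.79 -1.675 -1.099
vertex 0.647 -0.153 -2.579
endloop
endfacet
facet normal -0.709 0.259 0.656
outer loop
vertex 0.033 0.07 0.472
vertex 0.503 1.336 0.48
vertex -0.856 0.407 -0.623
endloop
endfacet
facet normal -0.348 -0.937 -0.006
outer loop
vertex 0.137 0.044 -1.54
vertex 0.033 0.07 0.472
vertex -0.856 0.407 -0.623
endloop
endfacet
facet normal -0.709 0.259 0.656
outer loop
vertex -0.856 0.407 -0.623
vertex 0.503 1.336 0.48
vertex -0.386 1.673 -0.614
endloop
endfacet
facet normal -0.613 0.233 -0.755
outer loop
vertex -0.386 1.673 -0.614
vertex 0.137 0.044 -1.54
vertex -0.856 0.407 -0.623
endloop
endfacet
facet normal 0.613 -0.232 0.755
outer loop
vertex 0.033 0.07 0.472
vertex 1.496 0.973 -0.437
vertex 0.503 1.336 0.48
endloop
endfacet
facet normal -0.348 -0.937 -0.006
outer loop
vertex 1.026 -0.293 -0.446
vertex 0.033 0.07 0.472
vertex 0.137 0.044 -1.54
endloop
endfacet
facet normal 0.613 -0.233 0.755
outer loop
vertex 1.026 -0.293 -0.446
vertex 1.496 0.973 -0.437
vertex 0.033 0.07 0.472
endloop
endfacet
facet normal 0.348 0.937 0.006
outer loop
vertex 0.503 1.336 0.48
vertex 1.496 0.973 -0.437
vertex -0.386 1.673 -0.614
endloop
endfacet
facet normal -0.613 0.232 -0.755
outer loop
vertex 0.607 1.31 -1.532
vertex 0.137 0.044 -1.54
vertex -0.386 1.673 -0.614
endloop
endfacet
facet normal 0.348 0.937 0.006
outer loop
vertex -0.386 1.673 -0.614
vertex 1.496 0.973 -0.437
vertex 0.607 1.31 -1.532
endloop
endfacet
facet normal 0.709 -0.259 -0.656
outer loop
vertex 0.607 1.31 -1.532
vertex 1.026 -0.293 -0.446
vertex 0.137 0.044 -1.54
endloop
endfacet
facet normal 0.709 -0.259 -0.656
outer loop
vertex 1.496 0.973 -0.437
vertex 1.026 -0.293 -0.446
vertex 0.607 1.31 -1.532
endloop
endfacet

endsolid


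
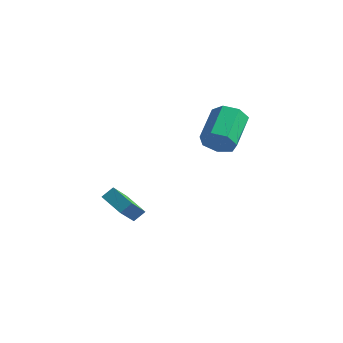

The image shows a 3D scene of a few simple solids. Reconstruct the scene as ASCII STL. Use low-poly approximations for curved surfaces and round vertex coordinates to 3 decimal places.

solid 
facet normal 0.164 -0.901 -0.403
outer loop
vertex 3.938 1.865 3.348
vertex 3.333 2.075 2.633
vertex 4.28 2.226 2.68
endloop
endfacet
facet normal 0.897 -0.034 0.441
outer loop
vertex 3.938 1.865 3.348
vertex 4.28 2.226 2.68
vertex 3.591 3.774 4.203
endloop
endfacet
facet normal 0.897 -0.035 0.441
outer loop
vertex 3.591 3.774 4.203
vertex 4.28 2.226 2.68
vertex 3.934 4.135 3.534
endloop
endfacet
facet normal -0.163 0.901 0.403
outer loop
vertex 3.591 3.774 4.203
vertex 3.934 4.135 3.534
vertex 2.987 3.985 3.487
endloop
endfacet
facet normal 0.164 -0.900 -0.404
outer loop
vertex 4.28 2.226 2.68
vertex 3.333 2.075 2.633
vertex 3.909 2.474 1.977
endloop
endfacet
facet normal 0.880 0.317 -0.353
outer loop
vertex 4.28 2.226 2.68
vertex 3.909 2.474 1.977
vertex 3.934 4.135 3.534
endloop
endfacet
facet normal 0.880 0.317 -0.353
outer loop
vertex 3.934 4.135 3.534
vertex 3.909 2.474 1.977
vertex 3.563 4.383 2.831
endloop
endfacet
facet normal -0.163 0.900 0.403
outer loop
vertex 3.934 4.135 3.534
vertex 3.563 4.383 2.831
vertex 2.987 3.985 3.487
endloop
endfacet
facet normal 0.165 -0.900 -0.403
outer loop
vertex 3.909 2.474 1.977
vertex 3.333 2.075 2.633
vertex 3.105 2.421 1.767
endloop
endfacet
facet normal 0.201 0.430 -0.880
outer loop
vertex 3.909 2.474 1.977
vertex 3.105 2.421 1.767
vertex 3.563 4.383 2.831
endloop
endfacet
facet normal 0.202 0.430 -0.880
outer loop
vertex 3.563 4.383 2.831
vertex 3.105 2.421 1.767
vertex 2.759 4.331 2.621
endloop
endfacet
facet normal -0.163 0.901 0.403
outer loop
vertex 3.563 4.383 2.831
vertex 2.759 4.331 2.621
vertex 2.987 3.985 3.487
endloop
endfacet
facet normal 0.162 -0.901 -0.403
outer loop
vertex 3.105 2.421 1.767
vertex 3.333 2.075 2.633
vertex 2.472 2.109 2.21
endloop
endfacet
facet normal -0.630 0.219 -0.745
outer loop
vertex 3.105 2.421 1.767
vertex 2.472 2.109 2.21
vertex 2.759 4.331 2.621
endloop
endfacet
facet normal -0.630 0.219 -0.745
outer loop
vertex 2.759 4.331 2.621
vertex 2.472 2.109 2.21
vertex 2.126 4.018 3.064
endloop
endfacet
facet normal -0.163 0.901 0.403
outer loop
vertex 2.759 4.331 2.621
vertex 2.126 4.018 3.064
vertex 2.987 3.985 3.487
endloop
endfacet
facet normal 0.163 -0.900 -0.403
outer loop
vertex 2.472 2.109 2.21
vertex 3.333 2.075 2.633
vertex 2.488 1.771 2.971
endloop
endfacet
facet normal -0.986 -0.157 -0.049
outer loop
vertex 2.472 2.109 2.21
vertex 2.488 1.771 2.971
vertex 2.126 4.018 3.064
endloop
endfacet
facet normal -0.986 -0.157 -0.049
outer loop
vertex 2.126 4.018 3.064
vertex 2.488 1.771 2.971
vertex 2.142 3.68 3.825
endloop
endfacet
facet normal -0.164 0.900 0.403
outer loop
vertex 2.126 4.018 3.064
vertex 2.142 3.68 3.825
vertex 2.987 3.985 3.487
endloop
endfacet
facet normal 0.163 -0.901 -0.403
outer loop
vertex 2.488 1.771 2.971
vertex 3.333 2.075 2.633
vertex 3.14 1.662 3.478
endloop
endfacet
facet normal -0.601 -0.415 0.683
outer loop
vertex 2.488 1.771 2.971
vertex 3.14 1.662 3.478
vertex 2.142 3.68 3.825
endloop
endfacet
facet normal -0.600 -0.415 0.684
outer loop
vertex 2.142 3.68 3.825
vertex 3.14 1.662 3.478
vertex 2.794 3.572 4.332
endloop
endfacet
facet normal -0.164 0.901 0.403
outer loop
vertex 2.142 3.68 3.825
vertex 2.794 3.572 4.332
vertex 2.987 3.985 3.487
endloop
endfacet
facet normal 0.163 -0.901 -0.403
outer loop
vertex 3.14 1.662 3.478
vertex 3.333 2.075 2.633
vertex 3.938 1.865 3.348
endloop
endfacet
facet normal 0.239 -0.360 0.902
outer loop
vertex 3.14 1.662 3.478
vertex 3.938 1.865 3.348
vertex 2.794 3.572 4.332
endloop
endfacet
facet normal 0.237 -0.361 0.902
outer loop
vertex 2.794 3.572 4.332
vertex 3.938 1.865 3.348
vertex 3.591 3.774 4.203
endloop
endfacet
facet normal -0.163 0.901 0.403
outer loop
vertex 2.794 3.572 4.332
vertex 3.591 3.774 4.203
vertex 2.987 3.985 3.487
endloop
endfacet
facet normal -0.446 -0.652 -0.612
outer loop
vertex -0.878 -0.155 -2.438
vertex -2.201 0.281 -1.938
vertex -0.96 1.29 -3.918
endloop
endfacet
facet normal 0.894 -0.294 -0.337
outer loop
vertex -0.599 1.819 -3.422
vertex -0.878 -0.155 -2.438
vertex -0.96 1.29 -3.918
endloop
endfacet
facet normal -0.446 -0.652 -0.612
outer loop
vertex -0.96 1.29 -3.918
vertex -2.201 0.281 -1.938
vertex -2.283 1.726 -3.418
endloop
endfacet
facet normal -0.040 0.698 -0.715
outer loop
vertex -2.283 1.726 -3.418
vertex -0.599 1.819 -3.422
vertex -0.96 1.29 -3.918
endloop
endfacet
facet normal 0.040 -0.698 0.715
outer loop
vertex -0.878 -0.155 -2.438
vertex -1.84 0.81 -1.442
vertex -2.201 0.281 -1.938
endloop
endfacet
facet normal 0.894 -0.294 -0.337
outer loop
vertex -0.517 0.374 -1.942
vertex -0.878 -0.155 -2.438
vertex -0.599 1.819 -3.422
endloop
endfacet
facet normal 0.040 -0.698 0.715
outer loop
vertex -0.517 0.374 -1.942
vertex -1.84 0.81 -1.442
vertex -0.878 -0.155 -2.438
endloop
endfacet
facet normal -0.894 0.294 0.337
outer loop
vertex -2.201 0.281 -1.938
vertex -1.84 0.81 -1.442
vertex -2.283 1.726 -3.418
endloop
endfacet
facet normal -0.040 0.698 -0.715
outer loop
vertex -1.922 2.255 -2.922
vertex -0.599 1.819 -3.422
vertex -2.283 1.726 -3.418
endloop
endfacet
facet normal -0.894 0.294 0.337
outer loop
vertex -2.283 1.726 -3.418
vertex -1.84 0.81 -1.442
vertex -1.922 2.255 -2.922
endloop
endfacet
facet normal 0.446 0.652 0.612
outer loop
vertex -1.922 2.255 -2.922
vertex -0.517 0.374 -1.942
vertex -0.599 1.819 -3.422
endloop
endfacet
facet normal 0.446 0.652 0.612
outer loop
vertex -1.84 0.81 -1.442
vertex -0.517 0.374 -1.942
vertex -1.922 2.255 -2.922
endloop
endfacet

endsolid


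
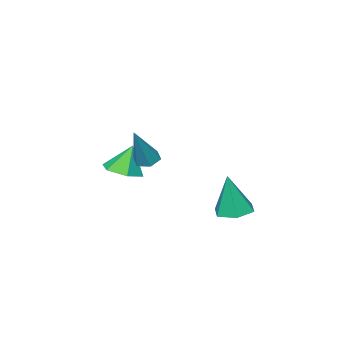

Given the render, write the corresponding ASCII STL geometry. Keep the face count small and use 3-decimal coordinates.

solid 
facet normal -0.171 0.042 -0.984
outer loop
vertex -1.976 4.359 -3.708
vertex -2.551 3.644 -3.639
vertex -2.87 4.501 -3.547
endloop
endfacet
facet normal 0.209 0.909 0.361
outer loop
vertex -1.976 4.359 -3.708
vertex -2.87 4.501 -3.547
vertex -2.189 3.556 -1.561
endloop
endfacet
facet normal -0.172 0.042 -0.984
outer loop
vertex -2.87 4.501 -3.547
vertex -2.551 3.644 -3.639
vertex -3.445 3.786 -3.477
endloop
endfacet
facet normal -0.652 0.573 0.496
outer loop
vertex -2.87 4.501 -3.547
vertex -3.445 3.786 -3.477
vertex -2.189 3.556 -1.561
endloop
endfacet
facet normal -0.172 0.041 -0.984
outer loop
vertex -3.445 3.786 -3.477
vertex -2.551 3.644 -3.639
vertex -3.125 2.928 -3.569
endloop
endfacet
facet normal -0.802 -0.351 0.484
outer loop
vertex -3.445 3.786 -3.477
vertex -3.125 2.928 -3.569
vertex -2.189 3.556 -1.561
endloop
endfacet
facet normal -0.171 0.041 -0.984
outer loop
vertex -3.125 2.928 -3.569
vertex -2.551 3.644 -3.639
vertex -2.231 2.786 -3.73
endloop
endfacet
facet normal -0.089 -0.938 0.335
outer loop
vertex -3.125 2.928 -3.569
vertex -2.231 2.786 -3.73
vertex -2.189 3.556 -1.561
endloop
endfacet
facet normal -0.171 0.041 -0.984
outer loop
vertex -2.231 2.786 -3.73
vertex -2.551 3.644 -3.639
vertex -1.656 3.501 -3.8
endloop
endfacet
facet normal 0.773 -0.602 0.199
outer loop
vertex -2.231 2.786 -3.73
vertex -1.656 3.501 -3.8
vertex -2.189 3.556 -1.561
endloop
endfacet
facet normal -0.170 0.042 -0.984
outer loop
vertex -1.656 3.501 -3.8
vertex -2.551 3.644 -3.639
vertex -1.976 4.359 -3.708
endloop
endfacet
facet normal 0.923 0.322 0.212
outer loop
vertex -1.656 3.501 -3.8
vertex -1.976 4.359 -3.708
vertex -2.189 3.556 -1.561
endloop
endfacet
facet normal -0.482 -0.147 -0.864
outer loop
vertex 3.045 3.73 0.437
vertex 2.528 3.769 0.719
vertex 2.78 4.254 0.496
endloop
endfacet
facet normal 0.847 0.459 -0.270
outer loop
vertex 3.045 3.73 0.437
vertex 2.78 4.254 0.496
vertex 3.512 4.071 2.481
endloop
endfacet
facet normal -0.482 -0.147 -0.864
outer loop
vertex 2.78 4.254 0.496
vertex 2.528 3.769 0.719
vertex 2.263 4.293 0.778
endloop
endfacet
facet normal 0.104 0.993 0.053
outer loop
vertex 2.78 4.254 0.496
vertex 2.263 4.293 0.778
vertex 3.512 4.071 2.481
endloop
endfacet
facet normal -0.482 -0.147 -0.864
outer loop
vertex 2.263 4.293 0.778
vertex 2.528 3.769 0.719
vertex 2.011 3.809 1.001
endloop
endfacet
facet normal -0.625 0.571 0.533
outer loop
vertex 2.263 4.293 0.778
vertex 2.011 3.809 1.001
vertex 3.512 4.071 2.481
endloop
endfacet
facet normal -0.482 -0.148 -0.863
outer loop
vertex 2.011 3.809 1.001
vertex 2.528 3.769 0.719
vertex 2.276 3.285 0.943
endloop
endfacet
facet normal -0.613 -0.386 0.690
outer loop
vertex 2.011 3.809 1.001
vertex 2.276 3.285 0.943
vertex 3.512 4.071 2.481
endloop
endfacet
facet normal -0.482 -0.148 -0.863
outer loop
vertex 2.276 3.285 0.943
vertex 2.528 3.769 0.719
vertex 2.793 3.245 0.661
endloop
endfacet
facet normal 0.129 -0.921 0.367
outer loop
vertex 2.276 3.285 0.943
vertex 2.793 3.245 0.661
vertex 3.512 4.071 2.481
endloop
endfacet
facet normal -0.482 -0.148 -0.863
outer loop
vertex 2.793 3.245 0.661
vertex 2.528 3.769 0.719
vertex 3.045 3.73 0.437
endloop
endfacet
facet normal 0.859 -0.499 -0.113
outer loop
vertex 2.793 3.245 0.661
vertex 3.045 3.73 0.437
vertex 3.512 4.071 2.481
endloop
endfacet
facet normal 0.278 -0.130 -0.952
outer loop
vertex 3.032 1.852 -0.313
vertex 2.149 1.847 -0.57
vertex 2.615 2.64 -0.542
endloop
endfacet
facet normal 0.605 0.500 0.620
outer loop
vertex 3.032 1.852 -0.313
vertex 2.615 2.64 -0.542
vertex 1.751 2.033 0.79
endloop
endfacet
facet normal 0.279 -0.130 -0.951
outer loop
vertex 2.615 2.64 -0.542
vertex 2.149 1.847 -0.57
vertex 1.732 2.634 -0.8
endloop
endfacet
facet normal -0.109 0.929 0.353
outer loop
vertex 2.615 2.64 -0.542
vertex 1.732 2.634 -0.8
vertex 1.751 2.033 0.79
endloop
endfacet
facet normal 0.279 -0.130 -0.951
outer loop
vertex 1.732 2.634 -0.8
vertex 2.149 1.847 -0.57
vertex 1.266 1.842 -0.828
endloop
endfacet
facet normal -0.848 0.492 0.196
outer loop
vertex 1.732 2.634 -0.8
vertex 1.266 1.842 -0.828
vertex 1.751 2.033 0.79
endloop
endfacet
facet normal 0.279 -0.129 -0.952
outer loop
vertex 1.266 1.842 -0.828
vertex 2.149 1.847 -0.57
vertex 1.683 1.054 -0.599
endloop
endfacet
facet normal -0.875 -0.374 0.307
outer loop
vertex 1.266 1.842 -0.828
vertex 1.683 1.054 -0.599
vertex 1.751 2.033 0.79
endloop
endfacet
facet normal 0.279 -0.129 -0.952
outer loop
vertex 1.683 1.054 -0.599
vertex 2.149 1.847 -0.57
vertex 2.566 1.06 -0.341
endloop
endfacet
facet normal -0.162 -0.803 0.574
outer loop
vertex 1.683 1.054 -0.599
vertex 2.566 1.06 -0.341
vertex 1.751 2.033 0.79
endloop
endfacet
facet normal 0.278 -0.130 -0.952
outer loop
vertex 2.566 1.06 -0.341
vertex 2.149 1.847 -0.57
vertex 3.032 1.852 -0.313
endloop
endfacet
facet normal 0.577 -0.365 0.730
outer loop
vertex 2.566 1.06 -0.341
vertex 3.032 1.852 -0.313
vertex 1.751 2.033 0.79
endloop
endfacet

endsolid


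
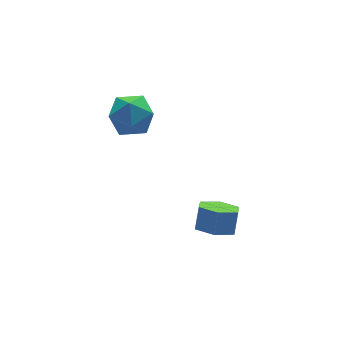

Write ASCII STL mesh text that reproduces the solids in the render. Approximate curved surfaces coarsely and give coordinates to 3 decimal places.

solid 
facet normal -0.723 0.667 0.181
outer loop
vertex -3.592 2.539 2.824
vertex -3.962 1.932 3.585
vertex -3.242 2.654 3.798
endloop
endfacet
facet normal -0.135 0.988 -0.068
outer loop
vertex -3.592 2.539 2.824
vertex -3.242 2.654 3.798
vertex -2.577 2.69 2.998
endloop
endfacet
facet normal 0.016 0.708 -0.706
outer loop
vertex -3.592 2.539 2.824
vertex -2.577 2.69 2.998
vertex -2.885 1.991 2.291
endloop
endfacet
facet normal -0.478 0.213 -0.852
outer loop
vertex -3.592 2.539 2.824
vertex -2.885 1.991 2.291
vertex -3.741 1.523 2.654
endloop
endfacet
facet normal -0.934 0.188 -0.304
outer loop
vertex -3.592 2.539 2.824
vertex -3.741 1.523 2.654
vertex -3.962 1.932 3.585
endloop
endfacet
facet normal 0.404 0.835 0.373
outer loop
vertex -2.577 2.69 2.998
vertex -3.242 2.654 3.798
vertex -2.319 2.177 3.866
endloop
endfacet
facet normal -0.546 0.315 0.776
outer loop
vertex -3.242 2.654 3.798
vertex -3.962 1.932 3.585
vertex -3.175 1.709 4.229
endloop
endfacet
facet normal -0.888 -0.461 -0.008
outer loop
vertex -3.962 1.932 3.585
vertex -3.741 1.523 2.654
vertex -3.483 1.01 3.522
endloop
endfacet
facet normal -0.151 -0.419 -0.895
outer loop
vertex -3.741 1.523 2.654
vertex -2.885 1.991 2.291
vertex -2.818 1.046 2.722
endloop
endfacet
facet normal 0.648 0.382 -0.659
outer loop
vertex -2.885 1.991 2.291
vertex -2.577 2.69 2.998
vertex -2.098 1.768 2.935
endloop
endfacet
facet normal 0.478 -0.213 0.852
outer loop
vertex -2.468 1.161 3.696
vertex -2.319 2.177 3.866
vertex -3.175 1.709 4.229
endloop
endfacet
facet normal -0.016 -0.708 0.706
outer loop
vertex -2.468 1.161 3.696
vertex -3.175 1.709 4.229
vertex -3.483 1.01 3.522
endloop
endfacet
facet normal 0.135 -0.988 0.068
outer loop
vertex -2.468 1.161 3.696
vertex -3.483 1.01 3.522
vertex -2.818 1.046 2.722
endloop
endfacet
facet normal 0.723 -0.667 -0.181
outer loop
vertex -2.468 1.161 3.696
vertex -2.818 1.046 2.722
vertex -2.098 1.768 2.935
endloop
endfacet
facet normal 0.934 -0.188 0.304
outer loop
vertex -2.468 1.161 3.696
vertex -2.098 1.768 2.935
vertex -2.319 2.177 3.866
endloop
endfacet
facet normal 0.151 0.419 0.895
outer loop
vertex -3.175 1.709 4.229
vertex -2.319 2.177 3.866
vertex -3.242 2.654 3.798
endloop
endfacet
facet normal -0.648 -0.382 0.659
outer loop
vertex -3.483 1.01 3.522
vertex -3.175 1.709 4.229
vertex -3.962 1.932 3.585
endloop
endfacet
facet normal -0.404 -0.835 -0.373
outer loop
vertex -2.818 1.046 2.722
vertex -3.483 1.01 3.522
vertex -3.741 1.523 2.654
endloop
endfacet
facet normal 0.546 -0.315 -0.776
outer loop
vertex -2.098 1.768 2.935
vertex -2.818 1.046 2.722
vertex -2.885 1.991 2.291
endloop
endfacet
facet normal 0.888 0.461 0.008
outer loop
vertex -2.319 2.177 3.866
vertex -2.098 1.768 2.935
vertex -2.577 2.69 2.998
endloop
endfacet
facet normal -0.385 -0.378 -0.842
outer loop
vertex -0.974 -1.153 -2.213
vertex -1.398 -1.765 -1.744
vertex -1.786 -0.993 -1.913
endloop
endfacet
facet normal 0.024 0.908 -0.419
outer loop
vertex -0.974 -1.153 -2.213
vertex -1.786 -0.993 -1.913
vertex -0.578 -0.763 -1.345
endloop
endfacet
facet normal 0.024 0.908 -0.418
outer loop
vertex -0.578 -0.763 -1.345
vertex -1.786 -0.993 -1.913
vertex -1.39 -0.604 -1.046
endloop
endfacet
facet normal 0.384 0.379 0.842
outer loop
vertex -0.578 -0.763 -1.345
vertex -1.39 -0.604 -1.046
vertex -1.002 -1.375 -0.876
endloop
endfacet
facet normal -0.385 -0.378 -0.842
outer loop
vertex -1.786 -0.993 -1.913
vertex -1.398 -1.765 -1.744
vertex -2.21 -1.606 -1.444
endloop
endfacet
facet normal -0.787 0.610 0.086
outer loop
vertex -1.786 -0.993 -1.913
vertex -2.21 -1.606 -1.444
vertex -1.39 -0.604 -1.046
endloop
endfacet
facet normal -0.787 0.611 0.085
outer loop
vertex -1.39 -0.604 -1.046
vertex -2.21 -1.606 -1.444
vertex -1.814 -1.216 -0.577
endloop
endfacet
facet normal 0.384 0.379 0.842
outer loop
vertex -1.39 -0.604 -1.046
vertex -1.814 -1.216 -0.577
vertex -1.002 -1.375 -0.876
endloop
endfacet
facet normal -0.385 -0.378 -0.842
outer loop
vertex -2.21 -1.606 -1.444
vertex -1.398 -1.765 -1.744
vertex -1.822 -2.377 -1.275
endloop
endfacet
facet normal -0.811 -0.298 0.504
outer loop
vertex -2.21 -1.606 -1.444
vertex -1.822 -2.377 -1.275
vertex -1.814 -1.216 -0.577
endloop
endfacet
facet normal -0.811 -0.297 0.504
outer loop
vertex -1.814 -1.216 -0.577
vertex -1.822 -2.377 -1.275
vertex -1.426 -1.987 -0.407
endloop
endfacet
facet normal 0.384 0.379 0.842
outer loop
vertex -1.814 -1.216 -0.577
vertex -1.426 -1.987 -0.407
vertex -1.002 -1.375 -0.876
endloop
endfacet
facet normal -0.384 -0.379 -0.842
outer loop
vertex -1.822 -2.377 -1.275
vertex -1.398 -1.765 -1.744
vertex -1.01 -2.536 -1.574
endloop
endfacet
facet normal -0.024 -0.908 0.419
outer loop
vertex -1.822 -2.377 -1.275
vertex -1.01 -2.536 -1.574
vertex -1.426 -1.987 -0.407
endloop
endfacet
facet normal -0.024 -0.908 0.418
outer loop
vertex -1.426 -1.987 -0.407
vertex -1.01 -2.536 -1.574
vertex -0.614 -2.147 -0.707
endloop
endfacet
facet normal 0.385 0.378 0.842
outer loop
vertex -1.426 -1.987 -0.407
vertex -0.614 -2.147 -0.707
vertex -1.002 -1.375 -0.876
endloop
endfacet
facet normal -0.384 -0.379 -0.842
outer loop
vertex -1.01 -2.536 -1.574
vertex -1.398 -1.765 -1.744
vertex -0.586 -1.924 -2.043
endloop
endfacet
facet normal 0.787 -0.611 -0.085
outer loop
vertex -1.01 -2.536 -1.574
vertex -0.586 -1.924 -2.043
vertex -0.614 -2.147 -0.707
endloop
endfacet
facet normal 0.788 -0.610 -0.085
outer loop
vertex -0.614 -2.147 -0.707
vertex -0.586 -1.924 -2.043
vertex -0.19 -1.534 -1.176
endloop
endfacet
facet normal 0.385 0.378 0.842
outer loop
vertex -0.614 -2.147 -0.707
vertex -0.19 -1.534 -1.176
vertex -1.002 -1.375 -0.876
endloop
endfacet
facet normal -0.384 -0.379 -0.842
outer loop
vertex -0.586 -1.924 -2.043
vertex -1.398 -1.765 -1.744
vertex -0.974 -1.153 -2.213
endloop
endfacet
facet normal 0.811 0.297 -0.504
outer loop
vertex -0.586 -1.924 -2.043
vertex -0.974 -1.153 -2.213
vertex -0.19 -1.534 -1.176
endloop
endfacet
facet normal 0.811 0.298 -0.504
outer loop
vertex -0.19 -1.534 -1.176
vertex -0.974 -1.153 -2.213
vertex -0.578 -0.763 -1.345
endloop
endfacet
facet normal 0.385 0.378 0.842
outer loop
vertex -0.19 -1.534 -1.176
vertex -0.578 -0.763 -1.345
vertex -1.002 -1.375 -0.876
endloop
endfacet

endsolid


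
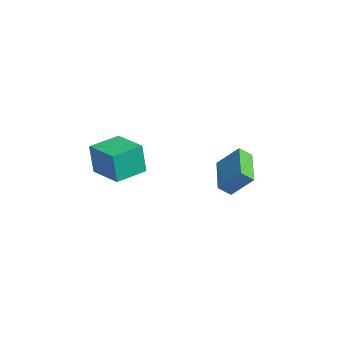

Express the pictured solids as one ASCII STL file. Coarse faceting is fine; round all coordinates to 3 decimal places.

solid 
facet normal -0.932 -0.358 -0.053
outer loop
vertex -1.954 -2.925 1.833
vertex -2.575 -1.33 1.998
vertex -1.929 -2.739 0.123
endloop
endfacet
facet normal 0.361 -0.928 -0.096
outer loop
vertex -0.185 -2.07 0.222
vertex -1.954 -2.925 1.833
vertex -1.929 -2.739 0.123
endloop
endfacet
facet normal -0.933 -0.357 -0.053
outer loop
vertex -1.929 -2.739 0.123
vertex -2.575 -1.33 1.998
vertex -2.549 -1.143 0.288
endloop
endfacet
facet normal 0.015 0.109 -0.994
outer loop
vertex -2.549 -1.143 0.288
vertex -0.185 -2.07 0.222
vertex -1.929 -2.739 0.123
endloop
endfacet
facet normal -0.015 -0.109 0.994
outer loop
vertex -1.954 -2.925 1.833
vertex -0.831 -0.661 2.097
vertex -2.575 -1.33 1.998
endloop
endfacet
facet normal 0.361 -0.928 -0.096
outer loop
vertex -0.211 -2.257 1.932
vertex -1.954 -2.925 1.833
vertex -0.185 -2.07 0.222
endloop
endfacet
facet normal -0.015 -0.109 0.994
outer loop
vertex -0.211 -2.257 1.932
vertex -0.831 -0.661 2.097
vertex -1.954 -2.925 1.833
endloop
endfacet
facet normal -0.361 0.928 0.096
outer loop
vertex -2.575 -1.33 1.998
vertex -0.831 -0.661 2.097
vertex -2.549 -1.143 0.288
endloop
endfacet
facet normal 0.015 0.109 -0.994
outer loop
vertex -0.806 -0.475 0.387
vertex -0.185 -2.07 0.222
vertex -2.549 -1.143 0.288
endloop
endfacet
facet normal -0.361 0.928 0.096
outer loop
vertex -2.549 -1.143 0.288
vertex -0.831 -0.661 2.097
vertex -0.806 -0.475 0.387
endloop
endfacet
facet normal 0.932 0.358 0.053
outer loop
vertex -0.806 -0.475 0.387
vertex -0.211 -2.257 1.932
vertex -0.185 -2.07 0.222
endloop
endfacet
facet normal 0.933 0.357 0.052
outer loop
vertex -0.831 -0.661 2.097
vertex -0.211 -2.257 1.932
vertex -0.806 -0.475 0.387
endloop
endfacet
facet normal -0.372 -0.576 -0.728
outer loop
vertex -0.065 2.834 -0.921
vertex -2.103 3.439 -0.357
vertex -0.02 3.488 -1.462
endloop
endfacet
facet normal 0.927 -0.275 -0.256
outer loop
vertex 0.583 4.421 -0.283
vertex -0.065 2.834 -0.921
vertex -0.02 3.488 -1.462
endloop
endfacet
facet normal -0.372 -0.577 -0.727
outer loop
vertex -0.02 3.488 -1.462
vertex -2.103 3.439 -0.357
vertex -2.059 4.093 -0.898
endloop
endfacet
facet normal 0.052 0.770 -0.636
outer loop
vertex -2.059 4.093 -0.898
vertex 0.583 4.421 -0.283
vertex -0.02 3.488 -1.462
endloop
endfacet
facet normal -0.053 -0.770 0.636
outer loop
vertex -0.065 2.834 -0.921
vertex -1.5 4.372 0.822
vertex -2.103 3.439 -0.357
endloop
endfacet
facet normal 0.926 -0.275 -0.257
outer loop
vertex 0.539 3.767 0.258
vertex -0.065 2.834 -0.921
vertex 0.583 4.421 -0.283
endloop
endfacet
facet normal -0.052 -0.770 0.636
outer loop
vertex 0.539 3.767 0.258
vertex -1.5 4.372 0.822
vertex -0.065 2.834 -0.921
endloop
endfacet
facet normal -0.927 0.275 0.257
outer loop
vertex -2.103 3.439 -0.357
vertex -1.5 4.372 0.822
vertex -2.059 4.093 -0.898
endloop
endfacet
facet normal 0.052 0.770 -0.636
outer loop
vertex -1.455 5.026 0.281
vertex 0.583 4.421 -0.283
vertex -2.059 4.093 -0.898
endloop
endfacet
facet normal -0.926 0.276 0.256
outer loop
vertex -2.059 4.093 -0.898
vertex -1.5 4.372 0.822
vertex -1.455 5.026 0.281
endloop
endfacet
facet normal 0.372 0.577 0.727
outer loop
vertex -1.455 5.026 0.281
vertex 0.539 3.767 0.258
vertex 0.583 4.421 -0.283
endloop
endfacet
facet normal 0.372 0.576 0.728
outer loop
vertex -1.5 4.372 0.822
vertex 0.539 3.767 0.258
vertex -1.455 5.026 0.281
endloop
endfacet

endsolid


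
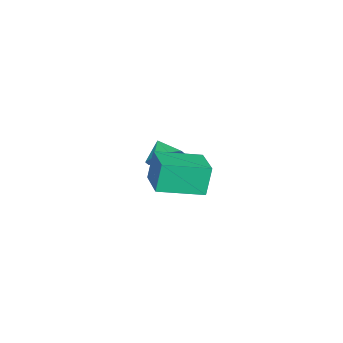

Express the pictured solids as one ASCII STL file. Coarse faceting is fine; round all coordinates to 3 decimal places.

solid 
facet normal 0.478 0.587 -0.653
outer loop
vertex -3.193 -1.554 -1.173
vertex -3.675 -1.974 -1.903
vertex -3.831 -1.208 -1.329
endloop
endfacet
facet normal -0.159 0.147 0.976
outer loop
vertex -3.193 -1.554 -1.173
vertex -3.831 -1.208 -1.329
vertex -4.205 -2.626 -1.177
endloop
endfacet
facet normal 0.477 0.587 -0.654
outer loop
vertex -3.831 -1.208 -1.329
vertex -3.675 -1.974 -1.903
vertex -4.378 -1.311 -1.821
endloop
endfacet
facet normal -0.673 0.252 0.695
outer loop
vertex -3.831 -1.208 -1.329
vertex -4.378 -1.311 -1.821
vertex -4.205 -2.626 -1.177
endloop
endfacet
facet normal 0.477 0.587 -0.654
outer loop
vertex -4.378 -1.311 -1.821
vertex -3.675 -1.974 -1.903
vertex -4.513 -1.802 -2.36
endloop
endfacet
facet normal -0.969 -0.006 0.248
outer loop
vertex -4.378 -1.311 -1.821
vertex -4.513 -1.802 -2.36
vertex -4.205 -2.626 -1.177
endloop
endfacet
facet normal 0.477 0.587 -0.654
outer loop
vertex -4.513 -1.802 -2.36
vertex -3.675 -1.974 -1.903
vertex -4.157 -2.394 -2.632
endloop
endfacet
facet normal -0.873 -0.477 -0.105
outer loop
vertex -4.513 -1.802 -2.36
vertex -4.157 -2.394 -2.632
vertex -4.205 -2.626 -1.177
endloop
endfacet
facet normal 0.477 0.587 -0.654
outer loop
vertex -4.157 -2.394 -2.632
vertex -3.675 -1.974 -1.903
vertex -3.519 -2.74 -2.477
endloop
endfacet
facet normal -0.441 -0.884 -0.155
outer loop
vertex -4.157 -2.394 -2.632
vertex -3.519 -2.74 -2.477
vertex -4.205 -2.626 -1.177
endloop
endfacet
facet normal 0.478 0.587 -0.653
outer loop
vertex -3.519 -2.74 -2.477
vertex -3.675 -1.974 -1.903
vertex -2.972 -2.638 -1.985
endloop
endfacet
facet normal 0.072 -0.990 0.125
outer loop
vertex -3.519 -2.74 -2.477
vertex -2.972 -2.638 -1.985
vertex -4.205 -2.626 -1.177
endloop
endfacet
facet normal 0.478 0.587 -0.654
outer loop
vertex -2.972 -2.638 -1.985
vertex -3.675 -1.974 -1.903
vertex -2.837 -2.146 -1.445
endloop
endfacet
facet normal 0.369 -0.731 0.574
outer loop
vertex -2.972 -2.638 -1.985
vertex -2.837 -2.146 -1.445
vertex -4.205 -2.626 -1.177
endloop
endfacet
facet normal 0.478 0.587 -0.653
outer loop
vertex -2.837 -2.146 -1.445
vertex -3.675 -1.974 -1.903
vertex -3.193 -1.554 -1.173
endloop
endfacet
facet normal 0.273 -0.261 0.926
outer loop
vertex -2.837 -2.146 -1.445
vertex -3.193 -1.554 -1.173
vertex -4.205 -2.626 -1.177
endloop
endfacet
facet normal -0.789 -0.601 -0.127
outer loop
vertex 1.01 -0.207 1.436
vertex -0.245 1.534 0.998
vertex 1.346 -0.336 -0.041
endloop
endfacet
facet normal 0.573 -0.795 0.200
outer loop
vertex 2.845 0.806 0.202
vertex 1.01 -0.207 1.436
vertex 1.346 -0.336 -0.041
endloop
endfacet
facet normal -0.789 -0.601 -0.127
outer loop
vertex 1.346 -0.336 -0.041
vertex -0.245 1.534 0.998
vertex 0.091 1.405 -0.479
endloop
endfacet
facet normal 0.222 -0.084 -0.971
outer loop
vertex 0.091 1.405 -0.479
vertex 2.845 0.806 0.202
vertex 1.346 -0.336 -0.041
endloop
endfacet
facet normal -0.222 0.084 0.971
outer loop
vertex 1.01 -0.207 1.436
vertex 1.254 2.676 1.241
vertex -0.245 1.534 0.998
endloop
endfacet
facet normal 0.573 -0.795 0.200
outer loop
vertex 2.509 0.935 1.679
vertex 1.01 -0.207 1.436
vertex 2.845 0.806 0.202
endloop
endfacet
facet normal -0.222 0.084 0.971
outer loop
vertex 2.509 0.935 1.679
vertex 1.254 2.676 1.241
vertex 1.01 -0.207 1.436
endloop
endfacet
facet normal -0.573 0.795 -0.200
outer loop
vertex -0.245 1.534 0.998
vertex 1.254 2.676 1.241
vertex 0.091 1.405 -0.479
endloop
endfacet
facet normal 0.222 -0.084 -0.971
outer loop
vertex 1.59 2.547 -0.236
vertex 2.845 0.806 0.202
vertex 0.091 1.405 -0.479
endloop
endfacet
facet normal -0.573 0.795 -0.200
outer loop
vertex 0.091 1.405 -0.479
vertex 1.254 2.676 1.241
vertex 1.59 2.547 -0.236
endloop
endfacet
facet normal 0.789 0.601 0.127
outer loop
vertex 1.59 2.547 -0.236
vertex 2.509 0.935 1.679
vertex 2.845 0.806 0.202
endloop
endfacet
facet normal 0.789 0.601 0.127
outer loop
vertex 1.254 2.676 1.241
vertex 2.509 0.935 1.679
vertex 1.59 2.547 -0.236
endloop
endfacet

endsolid
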